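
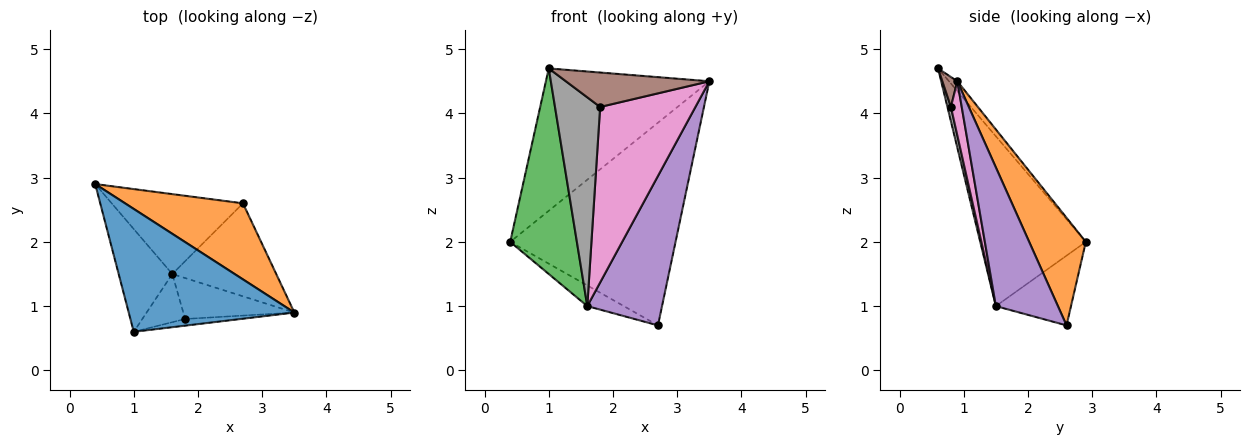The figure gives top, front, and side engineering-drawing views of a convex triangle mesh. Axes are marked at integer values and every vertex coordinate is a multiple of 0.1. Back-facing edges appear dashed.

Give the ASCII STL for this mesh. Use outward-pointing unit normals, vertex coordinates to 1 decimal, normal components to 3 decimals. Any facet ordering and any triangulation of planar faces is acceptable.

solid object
 facet normal -0.039 0.756 0.653
  outer loop
   vertex 1.0 0.6 4.7
   vertex 3.5 0.9 4.5
   vertex 0.4 2.9 2.0
  endloop
 endfacet
 facet normal 0.305 0.892 0.335
  outer loop
   vertex 2.7 2.6 0.7
   vertex 0.4 2.9 2.0
   vertex 3.5 0.9 4.5
  endloop
 endfacet
 facet normal -0.817 -0.516 -0.258
  outer loop
   vertex 1.6 1.5 1.0
   vertex 1.0 0.6 4.7
   vertex 0.4 2.9 2.0
  endloop
 endfacet
 facet normal -0.458 0.223 -0.861
  outer loop
   vertex 1.6 1.5 1.0
   vertex 0.4 2.9 2.0
   vertex 2.7 2.6 0.7
  endloop
 endfacet
 facet normal 0.576 -0.694 -0.432
  outer loop
   vertex 1.6 1.5 1.0
   vertex 2.7 2.6 0.7
   vertex 3.5 0.9 4.5
  endloop
 endfacet
 facet normal 0.102 -0.977 -0.189
  outer loop
   vertex 1.8 0.8 4.1
   vertex 3.5 0.9 4.5
   vertex 1.0 0.6 4.7
  endloop
 endfacet
 facet normal 0.110 -0.968 -0.226
  outer loop
   vertex 1.8 0.8 4.1
   vertex 1.6 1.5 1.0
   vertex 3.5 0.9 4.5
  endloop
 endfacet
 facet normal 0.075 -0.972 -0.224
  outer loop
   vertex 1.8 0.8 4.1
   vertex 1.0 0.6 4.7
   vertex 1.6 1.5 1.0
  endloop
 endfacet
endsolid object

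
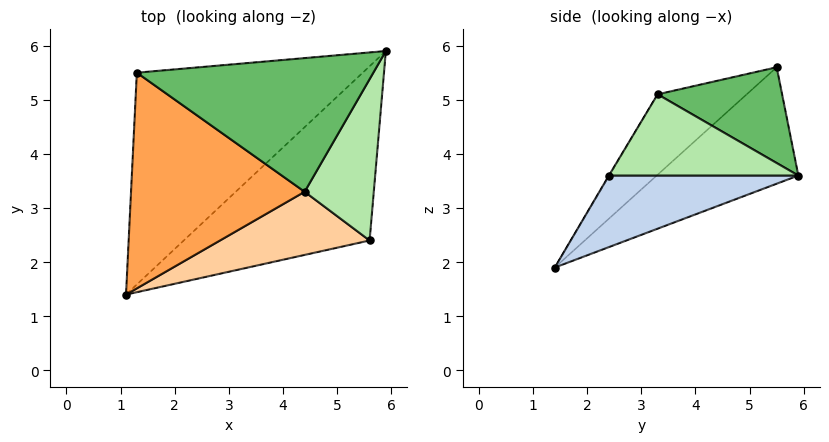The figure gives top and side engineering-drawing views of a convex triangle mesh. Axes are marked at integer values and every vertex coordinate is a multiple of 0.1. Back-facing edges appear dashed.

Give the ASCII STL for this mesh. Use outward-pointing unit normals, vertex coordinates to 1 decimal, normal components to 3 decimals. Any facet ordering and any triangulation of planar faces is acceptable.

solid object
 facet normal -0.353 0.636 -0.686
  outer loop
   vertex 1.3 5.5 5.6
   vertex 5.9 5.9 3.6
   vertex 1.1 1.4 1.9
  endloop
 endfacet
 facet normal 0.359 -0.031 -0.933
  outer loop
   vertex 5.6 2.4 3.6
   vertex 1.1 1.4 1.9
   vertex 5.9 5.9 3.6
  endloop
 endfacet
 facet normal -0.328 -0.624 0.709
  outer loop
   vertex 4.4 3.3 5.1
   vertex 1.3 5.5 5.6
   vertex 1.1 1.4 1.9
  endloop
 endfacet
 facet normal -0.003 -0.859 0.513
  outer loop
   vertex 4.4 3.3 5.1
   vertex 1.1 1.4 1.9
   vertex 5.6 2.4 3.6
  endloop
 endfacet
 facet normal 0.358 0.303 0.883
  outer loop
   vertex 4.4 3.3 5.1
   vertex 5.9 5.9 3.6
   vertex 1.3 5.5 5.6
  endloop
 endfacet
 facet normal 0.760 -0.065 0.647
  outer loop
   vertex 4.4 3.3 5.1
   vertex 5.6 2.4 3.6
   vertex 5.9 5.9 3.6
  endloop
 endfacet
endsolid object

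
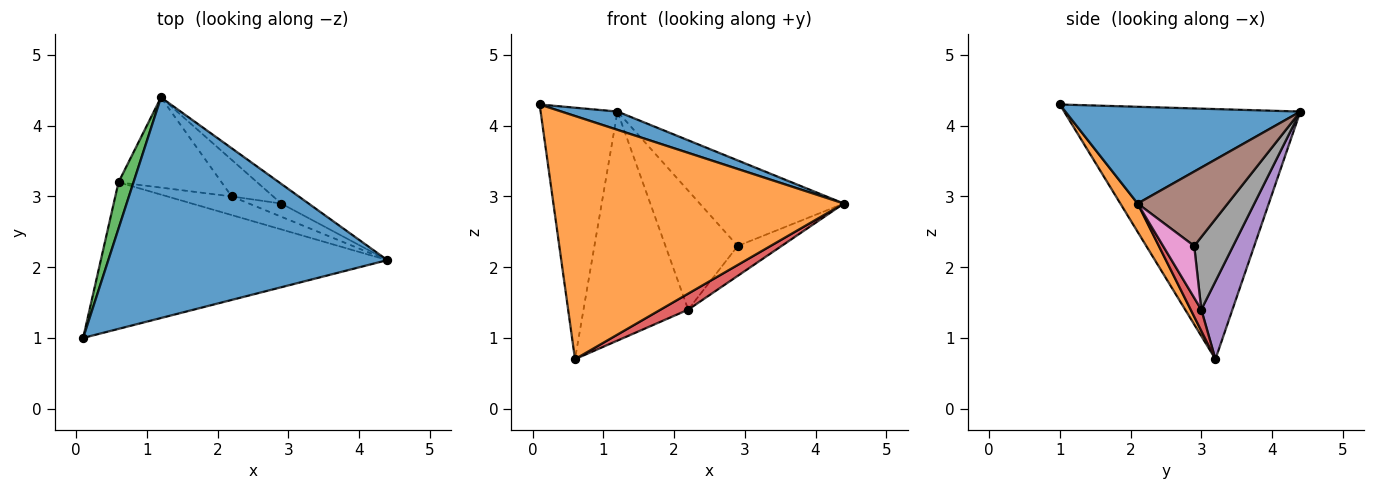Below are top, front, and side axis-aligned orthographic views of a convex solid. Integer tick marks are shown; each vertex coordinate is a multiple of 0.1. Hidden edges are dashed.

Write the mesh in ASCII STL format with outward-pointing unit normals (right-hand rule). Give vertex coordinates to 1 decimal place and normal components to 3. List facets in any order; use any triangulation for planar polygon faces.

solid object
 facet normal 0.327 -0.078 0.942
  outer loop
   vertex 1.2 4.4 4.2
   vertex 0.1 1.0 4.3
   vertex 4.4 2.1 2.9
  endloop
 endfacet
 facet normal 0.051 -0.855 -0.516
  outer loop
   vertex 0.6 3.2 0.7
   vertex 4.4 2.1 2.9
   vertex 0.1 1.0 4.3
  endloop
 endfacet
 facet normal -0.949 0.309 0.057
  outer loop
   vertex 0.6 3.2 0.7
   vertex 0.1 1.0 4.3
   vertex 1.2 4.4 4.2
  endloop
 endfacet
 facet normal 0.243 -0.633 -0.736
  outer loop
   vertex 2.2 3.0 1.4
   vertex 4.4 2.1 2.9
   vertex 0.6 3.2 0.7
  endloop
 endfacet
 facet normal 0.267 0.897 -0.353
  outer loop
   vertex 2.2 3.0 1.4
   vertex 0.6 3.2 0.7
   vertex 1.2 4.4 4.2
  endloop
 endfacet
 facet normal 0.520 0.832 -0.191
  outer loop
   vertex 2.9 2.9 2.3
   vertex 1.2 4.4 4.2
   vertex 4.4 2.1 2.9
  endloop
 endfacet
 facet normal 0.545 0.767 -0.338
  outer loop
   vertex 2.9 2.9 2.3
   vertex 4.4 2.1 2.9
   vertex 2.2 3.0 1.4
  endloop
 endfacet
 facet normal 0.458 0.850 -0.261
  outer loop
   vertex 2.9 2.9 2.3
   vertex 2.2 3.0 1.4
   vertex 1.2 4.4 4.2
  endloop
 endfacet
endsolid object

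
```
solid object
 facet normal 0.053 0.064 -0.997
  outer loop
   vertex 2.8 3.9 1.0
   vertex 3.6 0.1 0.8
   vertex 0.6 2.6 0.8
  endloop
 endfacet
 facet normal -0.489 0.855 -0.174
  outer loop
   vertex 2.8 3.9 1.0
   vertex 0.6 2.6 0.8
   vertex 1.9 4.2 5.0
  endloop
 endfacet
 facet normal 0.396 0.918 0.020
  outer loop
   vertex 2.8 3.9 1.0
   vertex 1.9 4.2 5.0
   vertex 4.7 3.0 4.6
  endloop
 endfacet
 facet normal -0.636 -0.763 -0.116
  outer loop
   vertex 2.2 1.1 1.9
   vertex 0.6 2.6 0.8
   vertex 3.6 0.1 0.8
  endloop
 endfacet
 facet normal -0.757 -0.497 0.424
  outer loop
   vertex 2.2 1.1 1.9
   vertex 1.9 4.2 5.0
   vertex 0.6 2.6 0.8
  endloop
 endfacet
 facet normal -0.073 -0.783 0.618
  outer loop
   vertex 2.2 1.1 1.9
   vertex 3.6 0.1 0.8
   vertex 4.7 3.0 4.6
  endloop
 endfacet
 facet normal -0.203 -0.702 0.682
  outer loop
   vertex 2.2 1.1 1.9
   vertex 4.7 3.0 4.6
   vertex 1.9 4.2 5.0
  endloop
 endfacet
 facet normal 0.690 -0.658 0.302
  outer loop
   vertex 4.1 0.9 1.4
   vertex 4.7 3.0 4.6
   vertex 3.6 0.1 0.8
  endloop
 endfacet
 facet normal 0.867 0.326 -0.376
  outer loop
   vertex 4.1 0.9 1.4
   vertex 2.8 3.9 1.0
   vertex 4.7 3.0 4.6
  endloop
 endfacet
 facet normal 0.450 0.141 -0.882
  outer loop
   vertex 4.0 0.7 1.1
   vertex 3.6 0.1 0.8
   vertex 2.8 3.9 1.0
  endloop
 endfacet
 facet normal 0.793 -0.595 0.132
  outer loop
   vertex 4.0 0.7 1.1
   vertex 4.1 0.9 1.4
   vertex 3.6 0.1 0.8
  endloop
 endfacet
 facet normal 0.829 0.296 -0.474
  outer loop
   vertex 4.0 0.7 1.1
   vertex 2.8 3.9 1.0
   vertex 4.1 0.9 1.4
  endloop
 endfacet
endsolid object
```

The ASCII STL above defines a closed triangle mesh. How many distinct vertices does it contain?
8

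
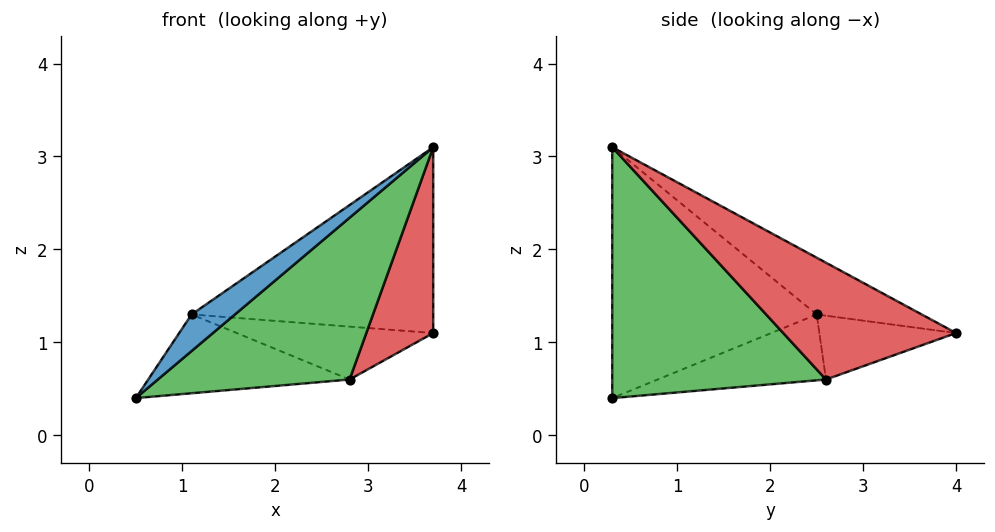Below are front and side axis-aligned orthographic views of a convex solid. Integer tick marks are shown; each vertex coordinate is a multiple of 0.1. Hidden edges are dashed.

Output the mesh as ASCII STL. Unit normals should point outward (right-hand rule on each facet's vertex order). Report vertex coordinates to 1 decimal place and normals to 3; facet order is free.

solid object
 facet normal -0.639 -0.136 0.757
  outer loop
   vertex 1.1 2.5 1.3
   vertex 0.5 0.3 0.4
   vertex 3.7 0.3 3.1
  endloop
 endfacet
 facet normal -0.202 0.466 0.862
  outer loop
   vertex 1.1 2.5 1.3
   vertex 3.7 0.3 3.1
   vertex 3.7 4.0 1.1
  endloop
 endfacet
 facet normal 0.558 -0.501 -0.662
  outer loop
   vertex 2.8 2.6 0.6
   vertex 3.7 0.3 3.1
   vertex 0.5 0.3 0.4
  endloop
 endfacet
 facet normal 0.776 -0.300 -0.555
  outer loop
   vertex 2.8 2.6 0.6
   vertex 3.7 4.0 1.1
   vertex 3.7 0.3 3.1
  endloop
 endfacet
 facet normal -0.364 0.436 -0.823
  outer loop
   vertex 2.8 2.6 0.6
   vertex 0.5 0.3 0.4
   vertex 1.1 2.5 1.3
  endloop
 endfacet
 facet normal -0.353 0.508 -0.786
  outer loop
   vertex 2.8 2.6 0.6
   vertex 1.1 2.5 1.3
   vertex 3.7 4.0 1.1
  endloop
 endfacet
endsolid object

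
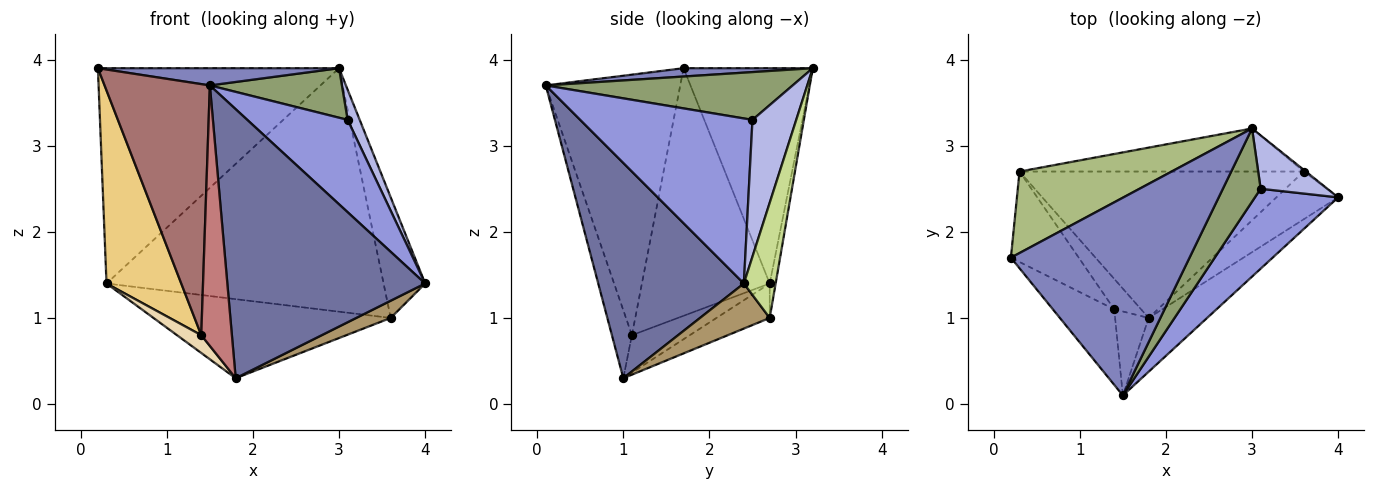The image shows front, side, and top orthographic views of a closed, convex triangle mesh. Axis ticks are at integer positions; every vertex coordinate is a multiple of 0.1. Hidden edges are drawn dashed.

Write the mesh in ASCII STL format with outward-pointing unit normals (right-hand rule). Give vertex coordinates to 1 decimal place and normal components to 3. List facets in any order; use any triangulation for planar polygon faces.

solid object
 facet normal 0.585 -0.795 -0.159
  outer loop
   vertex 1.8 1.0 0.3
   vertex 4.0 2.4 1.4
   vertex 1.5 0.1 3.7
  endloop
 endfacet
 facet normal 0.046 -0.087 0.995
  outer loop
   vertex 3.0 3.2 3.9
   vertex 0.2 1.7 3.9
   vertex 1.5 0.1 3.7
  endloop
 endfacet
 facet normal 0.792 -0.461 0.399
  outer loop
   vertex 3.1 2.5 3.3
   vertex 1.5 0.1 3.7
   vertex 4.0 2.4 1.4
  endloop
 endfacet
 facet normal 0.872 -0.240 0.426
  outer loop
   vertex 3.1 2.5 3.3
   vertex 4.0 2.4 1.4
   vertex 3.0 3.2 3.9
  endloop
 endfacet
 facet normal 0.723 -0.387 0.572
  outer loop
   vertex 3.1 2.5 3.3
   vertex 3.0 3.2 3.9
   vertex 1.5 0.1 3.7
  endloop
 endfacet
 facet normal -0.448 0.836 0.317
  outer loop
   vertex 0.3 2.7 1.4
   vertex 0.2 1.7 3.9
   vertex 3.0 3.2 3.9
  endloop
 endfacet
 facet normal 0.607 0.794 -0.011
  outer loop
   vertex 3.6 2.7 1.0
   vertex 3.0 3.2 3.9
   vertex 4.0 2.4 1.4
  endloop
 endfacet
 facet normal -0.021 0.985 -0.174
  outer loop
   vertex 3.6 2.7 1.0
   vertex 0.3 2.7 1.4
   vertex 3.0 3.2 3.9
  endloop
 endfacet
 facet normal 0.566 -0.280 -0.776
  outer loop
   vertex 3.6 2.7 1.0
   vertex 4.0 2.4 1.4
   vertex 1.8 1.0 0.3
  endloop
 endfacet
 facet normal -0.106 0.473 -0.875
  outer loop
   vertex 3.6 2.7 1.0
   vertex 1.8 1.0 0.3
   vertex 0.3 2.7 1.4
  endloop
 endfacet
 facet normal -0.840 -0.491 -0.230
  outer loop
   vertex 1.4 1.1 0.8
   vertex 0.2 1.7 3.9
   vertex 0.3 2.7 1.4
  endloop
 endfacet
 facet normal -0.770 -0.322 -0.551
  outer loop
   vertex 1.4 1.1 0.8
   vertex 0.3 2.7 1.4
   vertex 1.8 1.0 0.3
  endloop
 endfacet
 facet normal -0.774 -0.606 -0.182
  outer loop
   vertex 1.4 1.1 0.8
   vertex 1.5 0.1 3.7
   vertex 0.2 1.7 3.9
  endloop
 endfacet
 facet normal -0.528 -0.808 -0.261
  outer loop
   vertex 1.4 1.1 0.8
   vertex 1.8 1.0 0.3
   vertex 1.5 0.1 3.7
  endloop
 endfacet
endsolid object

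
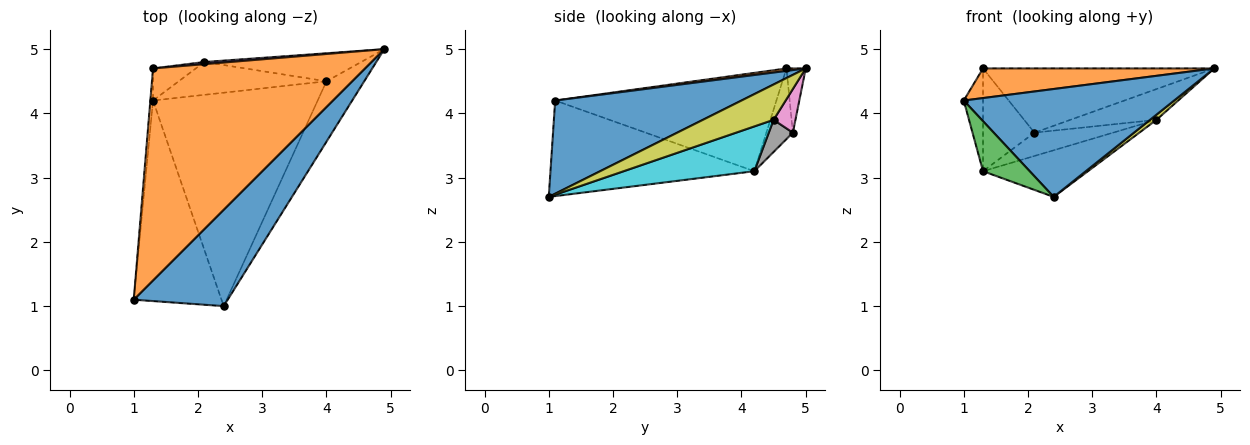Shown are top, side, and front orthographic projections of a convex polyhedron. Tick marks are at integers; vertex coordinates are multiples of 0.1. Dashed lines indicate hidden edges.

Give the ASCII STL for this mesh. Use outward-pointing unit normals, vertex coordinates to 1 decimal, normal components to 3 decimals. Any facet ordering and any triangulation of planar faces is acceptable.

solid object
 facet normal 0.551 -0.622 0.556
  outer loop
   vertex 2.4 1.0 2.7
   vertex 4.9 5.0 4.7
   vertex 1.0 1.1 4.2
  endloop
 endfacet
 facet normal 0.012 -0.139 0.990
  outer loop
   vertex 1.3 4.7 4.7
   vertex 1.0 1.1 4.2
   vertex 4.9 5.0 4.7
  endloop
 endfacet
 facet normal -0.726 -0.166 -0.667
  outer loop
   vertex 1.3 4.2 3.1
   vertex 2.4 1.0 2.7
   vertex 1.0 1.1 4.2
  endloop
 endfacet
 facet normal -0.996 0.087 -0.027
  outer loop
   vertex 1.3 4.2 3.1
   vertex 1.0 1.1 4.2
   vertex 1.3 4.7 4.7
  endloop
 endfacet
 facet normal -0.083 0.996 0.033
  outer loop
   vertex 2.1 4.8 3.7
   vertex 1.3 4.7 4.7
   vertex 4.9 5.0 4.7
  endloop
 endfacet
 facet normal -0.442 0.856 -0.268
  outer loop
   vertex 2.1 4.8 3.7
   vertex 1.3 4.2 3.1
   vertex 1.3 4.7 4.7
  endloop
 endfacet
 facet normal 0.184 0.727 -0.662
  outer loop
   vertex 4.0 4.5 3.9
   vertex 2.1 4.8 3.7
   vertex 4.9 5.0 4.7
  endloop
 endfacet
 facet normal 0.175 0.570 -0.803
  outer loop
   vertex 4.0 4.5 3.9
   vertex 1.3 4.2 3.1
   vertex 2.1 4.8 3.7
  endloop
 endfacet
 facet normal 0.682 -0.062 -0.729
  outer loop
   vertex 4.0 4.5 3.9
   vertex 4.9 5.0 4.7
   vertex 2.4 1.0 2.7
  endloop
 endfacet
 facet normal 0.257 0.206 -0.944
  outer loop
   vertex 4.0 4.5 3.9
   vertex 2.4 1.0 2.7
   vertex 1.3 4.2 3.1
  endloop
 endfacet
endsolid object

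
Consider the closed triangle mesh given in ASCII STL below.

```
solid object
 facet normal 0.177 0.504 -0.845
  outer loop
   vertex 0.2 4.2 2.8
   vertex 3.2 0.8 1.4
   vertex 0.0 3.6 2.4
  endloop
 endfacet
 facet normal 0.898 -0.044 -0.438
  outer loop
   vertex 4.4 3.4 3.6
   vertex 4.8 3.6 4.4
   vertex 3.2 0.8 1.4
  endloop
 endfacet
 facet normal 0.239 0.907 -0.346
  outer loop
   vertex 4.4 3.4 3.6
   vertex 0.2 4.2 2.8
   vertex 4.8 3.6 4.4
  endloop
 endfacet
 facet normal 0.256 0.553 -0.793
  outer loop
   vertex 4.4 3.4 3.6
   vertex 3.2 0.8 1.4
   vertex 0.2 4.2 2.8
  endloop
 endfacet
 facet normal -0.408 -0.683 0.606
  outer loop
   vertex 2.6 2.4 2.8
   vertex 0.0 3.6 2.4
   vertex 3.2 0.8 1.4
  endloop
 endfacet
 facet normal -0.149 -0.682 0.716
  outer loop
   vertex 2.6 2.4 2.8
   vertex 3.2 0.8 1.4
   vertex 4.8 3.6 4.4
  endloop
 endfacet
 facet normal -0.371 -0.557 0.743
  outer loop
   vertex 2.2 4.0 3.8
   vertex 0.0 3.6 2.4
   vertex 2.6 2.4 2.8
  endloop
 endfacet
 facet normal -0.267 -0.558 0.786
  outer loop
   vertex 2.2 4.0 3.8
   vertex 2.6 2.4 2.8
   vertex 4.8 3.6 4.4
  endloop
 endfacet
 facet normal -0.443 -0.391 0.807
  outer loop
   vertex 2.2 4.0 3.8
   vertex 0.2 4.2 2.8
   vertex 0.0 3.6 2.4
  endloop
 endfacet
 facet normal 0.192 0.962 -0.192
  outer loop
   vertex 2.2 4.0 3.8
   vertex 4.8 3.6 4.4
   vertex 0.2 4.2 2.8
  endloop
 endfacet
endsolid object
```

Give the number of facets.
10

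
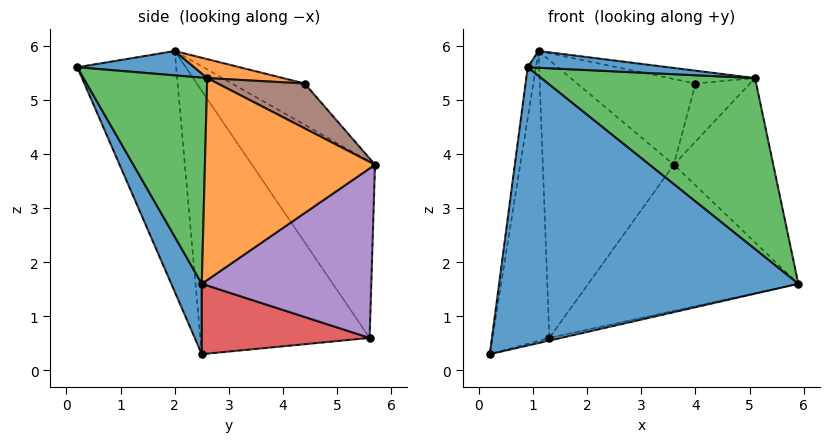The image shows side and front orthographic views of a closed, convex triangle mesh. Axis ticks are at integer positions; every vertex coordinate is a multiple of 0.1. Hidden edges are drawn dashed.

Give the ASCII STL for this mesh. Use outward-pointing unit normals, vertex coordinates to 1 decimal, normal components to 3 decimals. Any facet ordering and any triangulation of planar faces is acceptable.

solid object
 facet normal 0.093 -0.909 -0.407
  outer loop
   vertex 0.9 0.2 5.6
   vertex 0.2 2.5 0.3
   vertex 5.9 2.5 1.6
  endloop
 endfacet
 facet normal 0.851 0.498 0.166
  outer loop
   vertex 5.1 2.6 5.4
   vertex 5.9 2.5 1.6
   vertex 3.6 5.7 3.8
  endloop
 endfacet
 facet normal 0.497 -0.859 0.127
  outer loop
   vertex 5.1 2.6 5.4
   vertex 0.9 0.2 5.6
   vertex 5.9 2.5 1.6
  endloop
 endfacet
 facet normal 0.222 0.015 -0.975
  outer loop
   vertex 1.3 5.6 0.6
   vertex 5.9 2.5 1.6
   vertex 0.2 2.5 0.3
  endloop
 endfacet
 facet normal 0.567 0.703 -0.430
  outer loop
   vertex 1.3 5.6 0.6
   vertex 3.6 5.7 3.8
   vertex 5.9 2.5 1.6
  endloop
 endfacet
 facet normal 0.825 0.517 0.228
  outer loop
   vertex 4.0 4.4 5.3
   vertex 5.1 2.6 5.4
   vertex 3.6 5.7 3.8
  endloop
 endfacet
 facet normal -0.620 0.660 0.425
  outer loop
   vertex 1.1 2.0 5.9
   vertex 3.6 5.7 3.8
   vertex 1.3 5.6 0.6
  endloop
 endfacet
 facet normal -0.393 0.640 0.660
  outer loop
   vertex 1.1 2.0 5.9
   vertex 4.0 4.4 5.3
   vertex 3.6 5.7 3.8
  endloop
 endfacet
 facet normal -0.983 0.082 0.165
  outer loop
   vertex 1.1 2.0 5.9
   vertex 0.2 2.5 0.3
   vertex 0.9 0.2 5.6
  endloop
 endfacet
 facet normal -0.933 0.314 0.178
  outer loop
   vertex 1.1 2.0 5.9
   vertex 1.3 5.6 0.6
   vertex 0.2 2.5 0.3
  endloop
 endfacet
 facet normal 0.148 -0.179 0.973
  outer loop
   vertex 1.1 2.0 5.9
   vertex 0.9 0.2 5.6
   vertex 5.1 2.6 5.4
  endloop
 endfacet
 facet normal 0.106 0.119 0.987
  outer loop
   vertex 1.1 2.0 5.9
   vertex 5.1 2.6 5.4
   vertex 4.0 4.4 5.3
  endloop
 endfacet
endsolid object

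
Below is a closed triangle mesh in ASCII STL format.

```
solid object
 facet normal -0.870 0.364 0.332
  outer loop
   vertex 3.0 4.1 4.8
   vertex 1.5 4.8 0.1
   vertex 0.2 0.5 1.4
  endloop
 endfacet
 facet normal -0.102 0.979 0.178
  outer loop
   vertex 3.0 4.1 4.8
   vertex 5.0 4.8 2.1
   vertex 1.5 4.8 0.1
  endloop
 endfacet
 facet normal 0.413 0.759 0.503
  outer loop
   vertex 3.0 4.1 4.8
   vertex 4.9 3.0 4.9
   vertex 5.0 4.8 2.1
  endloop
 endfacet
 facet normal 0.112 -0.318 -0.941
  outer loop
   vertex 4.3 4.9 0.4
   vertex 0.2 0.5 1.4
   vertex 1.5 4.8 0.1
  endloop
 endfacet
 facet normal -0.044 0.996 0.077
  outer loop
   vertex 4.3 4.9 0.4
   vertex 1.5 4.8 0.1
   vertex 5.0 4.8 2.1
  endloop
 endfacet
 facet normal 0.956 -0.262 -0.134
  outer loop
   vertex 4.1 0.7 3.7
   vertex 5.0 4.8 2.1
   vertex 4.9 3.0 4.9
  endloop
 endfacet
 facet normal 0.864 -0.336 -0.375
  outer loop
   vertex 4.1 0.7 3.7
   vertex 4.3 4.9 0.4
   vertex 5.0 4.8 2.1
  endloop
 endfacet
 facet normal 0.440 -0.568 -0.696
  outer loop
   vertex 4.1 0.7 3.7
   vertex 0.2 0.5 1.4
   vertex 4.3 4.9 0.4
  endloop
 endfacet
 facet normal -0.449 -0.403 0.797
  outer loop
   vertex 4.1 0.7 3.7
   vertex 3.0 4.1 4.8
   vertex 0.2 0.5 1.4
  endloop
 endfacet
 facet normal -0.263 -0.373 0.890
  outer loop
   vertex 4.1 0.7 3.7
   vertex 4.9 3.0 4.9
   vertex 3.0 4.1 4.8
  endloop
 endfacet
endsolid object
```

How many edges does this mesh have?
15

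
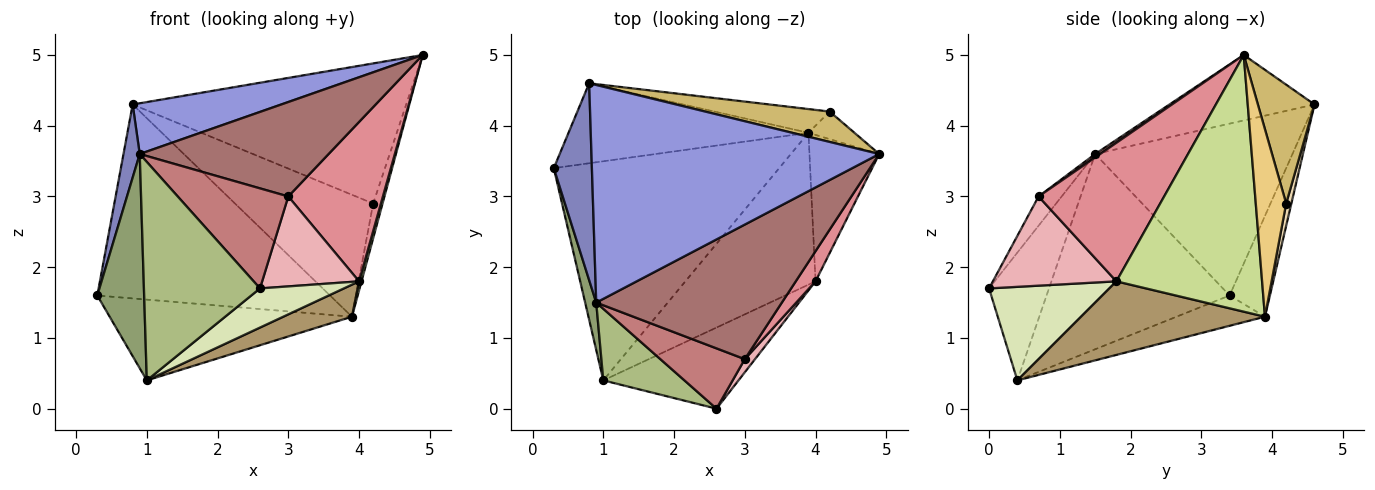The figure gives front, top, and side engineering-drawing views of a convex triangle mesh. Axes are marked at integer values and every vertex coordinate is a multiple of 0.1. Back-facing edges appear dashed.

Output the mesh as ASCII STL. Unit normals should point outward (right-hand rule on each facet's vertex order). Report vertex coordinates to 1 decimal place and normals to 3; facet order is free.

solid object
 facet normal -0.158 0.913 -0.376
  outer loop
   vertex 3.9 3.9 1.3
   vertex 0.3 3.4 1.6
   vertex 0.8 4.6 4.3
  endloop
 endfacet
 facet normal -0.973 -0.080 0.216
  outer loop
   vertex 0.9 1.5 3.6
   vertex 0.8 4.6 4.3
   vertex 0.3 3.4 1.6
  endloop
 endfacet
 facet normal -0.216 -0.222 0.951
  outer loop
   vertex 0.9 1.5 3.6
   vertex 4.9 3.6 5.0
   vertex 0.8 4.6 4.3
  endloop
 endfacet
 facet normal -0.125 0.343 -0.931
  outer loop
   vertex 1.0 0.4 0.4
   vertex 0.3 3.4 1.6
   vertex 3.9 3.9 1.3
  endloop
 endfacet
 facet normal -0.967 -0.248 0.055
  outer loop
   vertex 1.0 0.4 0.4
   vertex 0.9 1.5 3.6
   vertex 0.3 3.4 1.6
  endloop
 endfacet
 facet normal -0.440 -0.853 0.280
  outer loop
   vertex 1.0 0.4 0.4
   vertex 2.6 0.0 1.7
   vertex 0.9 1.5 3.6
  endloop
 endfacet
 facet normal 0.965 -0.016 -0.262
  outer loop
   vertex 4.0 1.8 1.8
   vertex 3.9 3.9 1.3
   vertex 4.9 3.6 5.0
  endloop
 endfacet
 facet normal 0.529 -0.369 -0.764
  outer loop
   vertex 4.0 1.8 1.8
   vertex 2.6 0.0 1.7
   vertex 1.0 0.4 0.4
  endloop
 endfacet
 facet normal 0.484 -0.181 -0.856
  outer loop
   vertex 4.0 1.8 1.8
   vertex 1.0 0.4 0.4
   vertex 3.9 3.9 1.3
  endloop
 endfacet
 facet normal 0.198 0.958 0.208
  outer loop
   vertex 4.2 4.2 2.9
   vertex 0.8 4.6 4.3
   vertex 4.9 3.6 5.0
  endloop
 endfacet
 facet normal 0.930 0.287 -0.228
  outer loop
   vertex 4.2 4.2 2.9
   vertex 4.9 3.6 5.0
   vertex 3.9 3.9 1.3
  endloop
 endfacet
 facet normal 0.037 0.981 -0.191
  outer loop
   vertex 4.2 4.2 2.9
   vertex 3.9 3.9 1.3
   vertex 0.8 4.6 4.3
  endloop
 endfacet
 facet normal 0.015 -0.574 0.818
  outer loop
   vertex 3.0 0.7 3.0
   vertex 4.9 3.6 5.0
   vertex 0.9 1.5 3.6
  endloop
 endfacet
 facet normal -0.176 -0.843 0.508
  outer loop
   vertex 3.0 0.7 3.0
   vertex 0.9 1.5 3.6
   vertex 2.6 0.0 1.7
  endloop
 endfacet
 facet normal 0.794 -0.598 0.113
  outer loop
   vertex 3.0 0.7 3.0
   vertex 4.0 1.8 1.8
   vertex 4.9 3.6 5.0
  endloop
 endfacet
 facet normal 0.784 -0.615 0.090
  outer loop
   vertex 3.0 0.7 3.0
   vertex 2.6 0.0 1.7
   vertex 4.0 1.8 1.8
  endloop
 endfacet
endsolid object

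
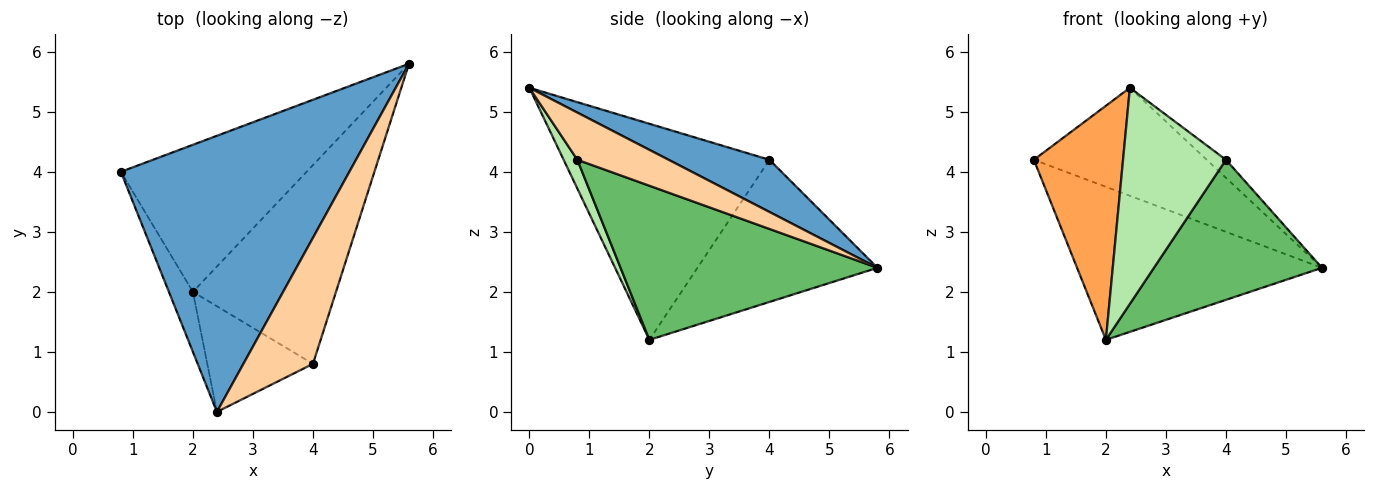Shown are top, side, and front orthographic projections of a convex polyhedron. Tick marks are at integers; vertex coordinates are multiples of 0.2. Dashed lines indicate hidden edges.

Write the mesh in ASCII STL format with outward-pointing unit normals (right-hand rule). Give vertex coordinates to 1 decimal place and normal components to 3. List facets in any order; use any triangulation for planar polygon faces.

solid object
 facet normal 0.208 0.356 0.911
  outer loop
   vertex 2.4 0.0 5.4
   vertex 5.6 5.8 2.4
   vertex 0.8 4.0 4.2
  endloop
 endfacet
 facet normal -0.468 0.637 -0.612
  outer loop
   vertex 2.0 2.0 1.2
   vertex 0.8 4.0 4.2
   vertex 5.6 5.8 2.4
  endloop
 endfacet
 facet normal -0.913 -0.396 -0.101
  outer loop
   vertex 2.0 2.0 1.2
   vertex 2.4 0.0 5.4
   vertex 0.8 4.0 4.2
  endloop
 endfacet
 facet normal 0.558 0.117 0.822
  outer loop
   vertex 4.0 0.8 4.2
   vertex 5.6 5.8 2.4
   vertex 2.4 0.0 5.4
  endloop
 endfacet
 facet normal 0.661 -0.432 -0.613
  outer loop
   vertex 4.0 0.8 4.2
   vertex 2.0 2.0 1.2
   vertex 5.6 5.8 2.4
  endloop
 endfacet
 facet normal 0.119 -0.892 -0.436
  outer loop
   vertex 4.0 0.8 4.2
   vertex 2.4 0.0 5.4
   vertex 2.0 2.0 1.2
  endloop
 endfacet
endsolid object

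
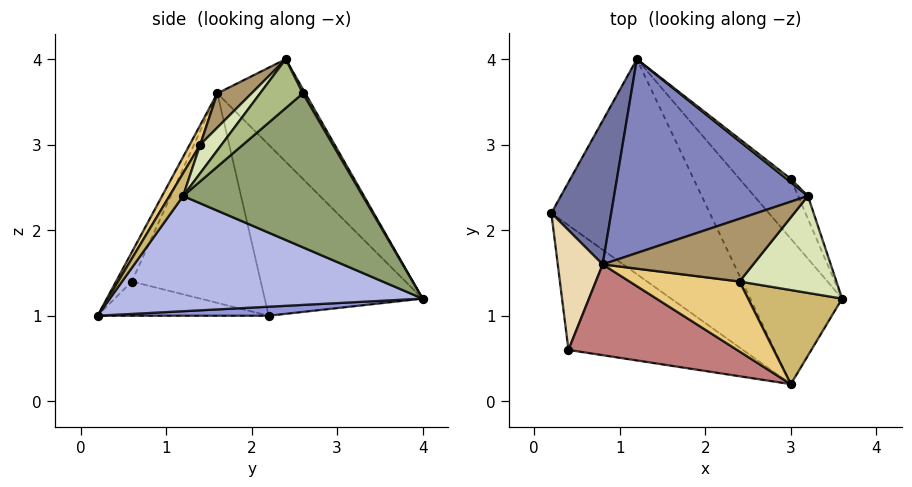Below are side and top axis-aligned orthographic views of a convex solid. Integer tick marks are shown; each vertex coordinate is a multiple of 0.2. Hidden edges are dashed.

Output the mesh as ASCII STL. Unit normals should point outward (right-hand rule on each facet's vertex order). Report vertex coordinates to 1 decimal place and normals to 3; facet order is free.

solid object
 facet normal -0.848 0.438 0.297
  outer loop
   vertex 0.8 1.6 3.6
   vertex 1.2 4.0 1.2
   vertex 0.2 2.2 1.0
  endloop
 endfacet
 facet normal -0.337 0.693 0.637
  outer loop
   vertex 0.8 1.6 3.6
   vertex 3.2 2.4 4.0
   vertex 1.2 4.0 1.2
  endloop
 endfacet
 facet normal 0.057 0.079 -0.995
  outer loop
   vertex 3.0 0.2 1.0
   vertex 0.2 2.2 1.0
   vertex 1.2 4.0 1.2
  endloop
 endfacet
 facet normal 0.725 0.374 -0.578
  outer loop
   vertex 3.0 0.2 1.0
   vertex 1.2 4.0 1.2
   vertex 3.6 1.2 2.4
  endloop
 endfacet
 facet normal 0.785 0.561 -0.262
  outer loop
   vertex 3.0 2.6 3.6
   vertex 3.6 1.2 2.4
   vertex 1.2 4.0 1.2
  endloop
 endfacet
 facet normal 0.845 0.507 -0.169
  outer loop
   vertex 3.0 2.6 3.6
   vertex 3.2 2.4 4.0
   vertex 3.6 1.2 2.4
  endloop
 endfacet
 facet normal 0.302 0.905 0.302
  outer loop
   vertex 3.0 2.6 3.6
   vertex 1.2 4.0 1.2
   vertex 3.2 2.4 4.0
  endloop
 endfacet
 facet normal 0.182 -0.764 0.619
  outer loop
   vertex 2.4 1.4 3.0
   vertex 3.6 1.2 2.4
   vertex 3.2 2.4 4.0
  endloop
 endfacet
 facet normal 0.145 -0.755 0.639
  outer loop
   vertex 2.4 1.4 3.0
   vertex 3.2 2.4 4.0
   vertex 0.8 1.6 3.6
  endloop
 endfacet
 facet normal 0.131 -0.832 0.539
  outer loop
   vertex 2.4 1.4 3.0
   vertex 3.0 0.2 1.0
   vertex 3.6 1.2 2.4
  endloop
 endfacet
 facet normal 0.095 -0.841 0.533
  outer loop
   vertex 2.4 1.4 3.0
   vertex 0.8 1.6 3.6
   vertex 3.0 0.2 1.0
  endloop
 endfacet
 facet normal -0.975 -0.070 0.209
  outer loop
   vertex 0.4 0.6 1.4
   vertex 0.8 1.6 3.6
   vertex 0.2 2.2 1.0
  endloop
 endfacet
 facet normal -0.186 -0.260 -0.948
  outer loop
   vertex 0.4 0.6 1.4
   vertex 0.2 2.2 1.0
   vertex 3.0 0.2 1.0
  endloop
 endfacet
 facet normal -0.074 -0.903 0.424
  outer loop
   vertex 0.4 0.6 1.4
   vertex 3.0 0.2 1.0
   vertex 0.8 1.6 3.6
  endloop
 endfacet
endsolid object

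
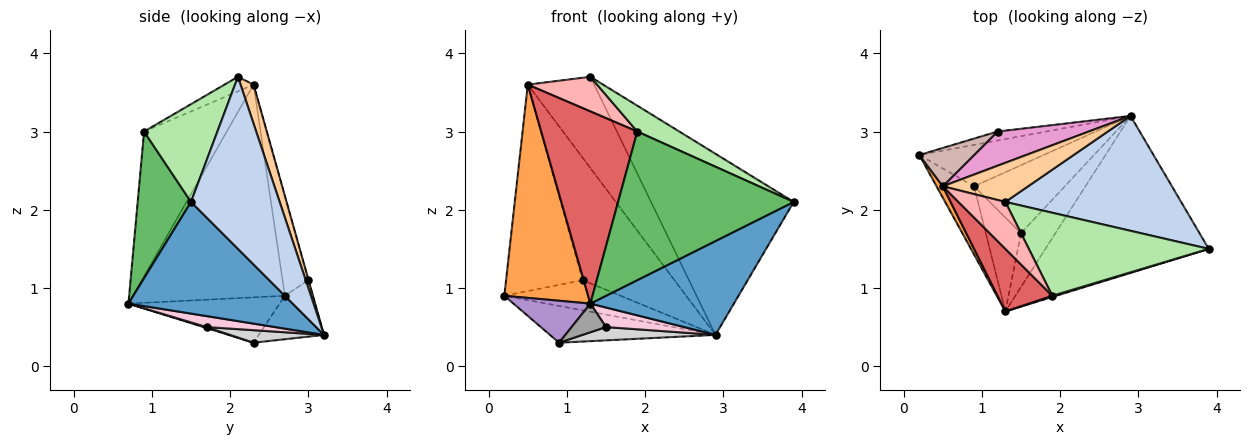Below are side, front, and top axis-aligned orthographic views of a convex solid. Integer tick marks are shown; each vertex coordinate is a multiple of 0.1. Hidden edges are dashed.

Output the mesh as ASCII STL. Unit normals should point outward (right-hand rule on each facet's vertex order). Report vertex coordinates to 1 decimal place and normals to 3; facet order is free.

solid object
 facet normal 0.506 -0.442 -0.740
  outer loop
   vertex 2.9 3.2 0.4
   vertex 3.9 1.5 2.1
   vertex 1.3 0.7 0.8
  endloop
 endfacet
 facet normal 0.465 0.748 0.474
  outer loop
   vertex 2.9 3.2 0.4
   vertex 1.3 2.1 3.7
   vertex 3.9 1.5 2.1
  endloop
 endfacet
 facet normal -0.875 -0.483 0.026
  outer loop
   vertex 0.5 2.3 3.6
   vertex 0.2 2.7 0.9
   vertex 1.3 0.7 0.8
  endloop
 endfacet
 facet normal 0.178 0.905 0.388
  outer loop
   vertex 0.5 2.3 3.6
   vertex 1.3 2.1 3.7
   vertex 2.9 3.2 0.4
  endloop
 endfacet
 facet normal 0.291 -0.957 0.008
  outer loop
   vertex 1.9 0.9 3.0
   vertex 1.3 0.7 0.8
   vertex 3.9 1.5 2.1
  endloop
 endfacet
 facet normal 0.461 -0.264 0.847
  outer loop
   vertex 1.9 0.9 3.0
   vertex 3.9 1.5 2.1
   vertex 1.3 2.1 3.7
  endloop
 endfacet
 facet normal -0.633 -0.736 0.240
  outer loop
   vertex 1.9 0.9 3.0
   vertex 0.5 2.3 3.6
   vertex 1.3 0.7 0.8
  endloop
 endfacet
 facet normal -0.242 -0.576 0.781
  outer loop
   vertex 1.9 0.9 3.0
   vertex 1.3 2.1 3.7
   vertex 0.5 2.3 3.6
  endloop
 endfacet
 facet normal -0.717 -0.365 -0.594
  outer loop
   vertex 0.9 2.3 0.3
   vertex 1.3 0.7 0.8
   vertex 0.2 2.7 0.9
  endloop
 endfacet
 facet normal -0.253 0.642 -0.723
  outer loop
   vertex 0.9 2.3 0.3
   vertex 0.2 2.7 0.9
   vertex 2.9 3.2 0.4
  endloop
 endfacet
 facet normal -0.224 0.934 -0.278
  outer loop
   vertex 1.2 3.0 1.1
   vertex 2.9 3.2 0.4
   vertex 0.2 2.7 0.9
  endloop
 endfacet
 facet normal -0.315 0.933 0.173
  outer loop
   vertex 1.2 3.0 1.1
   vertex 0.2 2.7 0.9
   vertex 0.5 2.3 3.6
  endloop
 endfacet
 facet normal -0.003 0.963 0.269
  outer loop
   vertex 1.2 3.0 1.1
   vertex 0.5 2.3 3.6
   vertex 2.9 3.2 0.4
  endloop
 endfacet
 facet normal 0.286 -0.327 -0.900
  outer loop
   vertex 1.5 1.7 0.5
   vertex 2.9 3.2 0.4
   vertex 1.3 0.7 0.8
  endloop
 endfacet
 facet normal 0.027 -0.292 -0.956
  outer loop
   vertex 1.5 1.7 0.5
   vertex 1.3 0.7 0.8
   vertex 0.9 2.3 0.3
  endloop
 endfacet
 facet normal 0.134 -0.190 -0.973
  outer loop
   vertex 1.5 1.7 0.5
   vertex 0.9 2.3 0.3
   vertex 2.9 3.2 0.4
  endloop
 endfacet
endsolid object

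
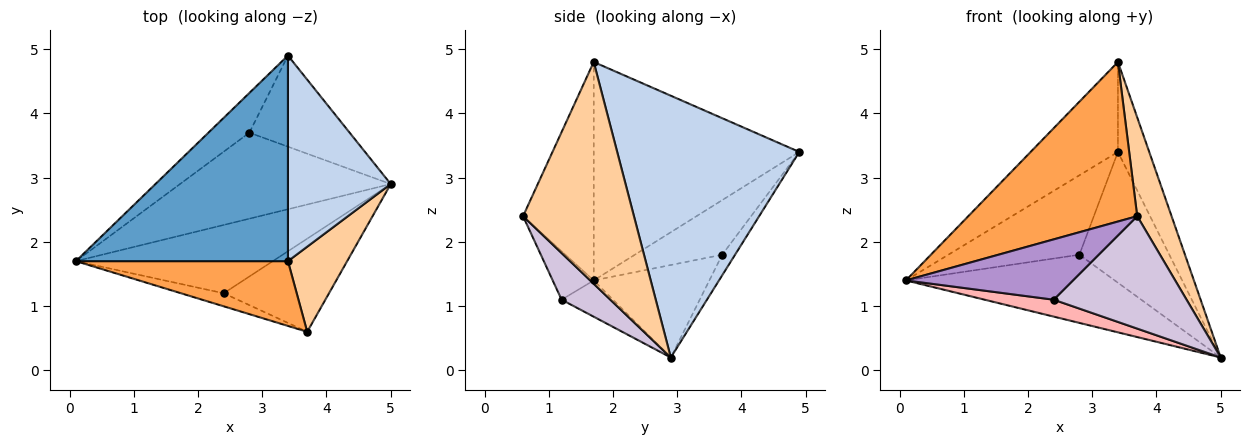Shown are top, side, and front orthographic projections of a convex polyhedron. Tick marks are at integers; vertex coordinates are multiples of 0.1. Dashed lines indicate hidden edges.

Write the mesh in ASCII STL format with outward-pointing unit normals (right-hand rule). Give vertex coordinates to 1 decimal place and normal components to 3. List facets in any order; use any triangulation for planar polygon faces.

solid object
 facet normal -0.686 0.291 0.666
  outer loop
   vertex 3.4 1.7 4.8
   vertex 3.4 4.9 3.4
   vertex 0.1 1.7 1.4
  endloop
 endfacet
 facet normal 0.919 0.158 0.361
  outer loop
   vertex 3.4 1.7 4.8
   vertex 5.0 2.9 0.2
   vertex 3.4 4.9 3.4
  endloop
 endfacet
 facet normal -0.361 -0.864 0.351
  outer loop
   vertex 3.7 0.6 2.4
   vertex 3.4 1.7 4.8
   vertex 0.1 1.7 1.4
  endloop
 endfacet
 facet normal 0.926 -0.287 0.247
  outer loop
   vertex 3.7 0.6 2.4
   vertex 5.0 2.9 0.2
   vertex 3.4 1.7 4.8
  endloop
 endfacet
 facet normal -0.325 0.587 -0.741
  outer loop
   vertex 2.8 3.7 1.8
   vertex 5.0 2.9 0.2
   vertex 0.1 1.7 1.4
  endloop
 endfacet
 facet normal -0.512 0.768 -0.384
  outer loop
   vertex 2.8 3.7 1.8
   vertex 0.1 1.7 1.4
   vertex 3.4 4.9 3.4
  endloop
 endfacet
 facet normal -0.116 0.815 -0.568
  outer loop
   vertex 2.8 3.7 1.8
   vertex 3.4 4.9 3.4
   vertex 5.0 2.9 0.2
  endloop
 endfacet
 facet normal -0.176 -0.237 -0.956
  outer loop
   vertex 2.4 1.2 1.1
   vertex 0.1 1.7 1.4
   vertex 5.0 2.9 0.2
  endloop
 endfacet
 facet normal -0.233 -0.950 -0.205
  outer loop
   vertex 2.4 1.2 1.1
   vertex 3.7 0.6 2.4
   vertex 0.1 1.7 1.4
  endloop
 endfacet
 facet normal 0.272 -0.741 -0.614
  outer loop
   vertex 2.4 1.2 1.1
   vertex 5.0 2.9 0.2
   vertex 3.7 0.6 2.4
  endloop
 endfacet
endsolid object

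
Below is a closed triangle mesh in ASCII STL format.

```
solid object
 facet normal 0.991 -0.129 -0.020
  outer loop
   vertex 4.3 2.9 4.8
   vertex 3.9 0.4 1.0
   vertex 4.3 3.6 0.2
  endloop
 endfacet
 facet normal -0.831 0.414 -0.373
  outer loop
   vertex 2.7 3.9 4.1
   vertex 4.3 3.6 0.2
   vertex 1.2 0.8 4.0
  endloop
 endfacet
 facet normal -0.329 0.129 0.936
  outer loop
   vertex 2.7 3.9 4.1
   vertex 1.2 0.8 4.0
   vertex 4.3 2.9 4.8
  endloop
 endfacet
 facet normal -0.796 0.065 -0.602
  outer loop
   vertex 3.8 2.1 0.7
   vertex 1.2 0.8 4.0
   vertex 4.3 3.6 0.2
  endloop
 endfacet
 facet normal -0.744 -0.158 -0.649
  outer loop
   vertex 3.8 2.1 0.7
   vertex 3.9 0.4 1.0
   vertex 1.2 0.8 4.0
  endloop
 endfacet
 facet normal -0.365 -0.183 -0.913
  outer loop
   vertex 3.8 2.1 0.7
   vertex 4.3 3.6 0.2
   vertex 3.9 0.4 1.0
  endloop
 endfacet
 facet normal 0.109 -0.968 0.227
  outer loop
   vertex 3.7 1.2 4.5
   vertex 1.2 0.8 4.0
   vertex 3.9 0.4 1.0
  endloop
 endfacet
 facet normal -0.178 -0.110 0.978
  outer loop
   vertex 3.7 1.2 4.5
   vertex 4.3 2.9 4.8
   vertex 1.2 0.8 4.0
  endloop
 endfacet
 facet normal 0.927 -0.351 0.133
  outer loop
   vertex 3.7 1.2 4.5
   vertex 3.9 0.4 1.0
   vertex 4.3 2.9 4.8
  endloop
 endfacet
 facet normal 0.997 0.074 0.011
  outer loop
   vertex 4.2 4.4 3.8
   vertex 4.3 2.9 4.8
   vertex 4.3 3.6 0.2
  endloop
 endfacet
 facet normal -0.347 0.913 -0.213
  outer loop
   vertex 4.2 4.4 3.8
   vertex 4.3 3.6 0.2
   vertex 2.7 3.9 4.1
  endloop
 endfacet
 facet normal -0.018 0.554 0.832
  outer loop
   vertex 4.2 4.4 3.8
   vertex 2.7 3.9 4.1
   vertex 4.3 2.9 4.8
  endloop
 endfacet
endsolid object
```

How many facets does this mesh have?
12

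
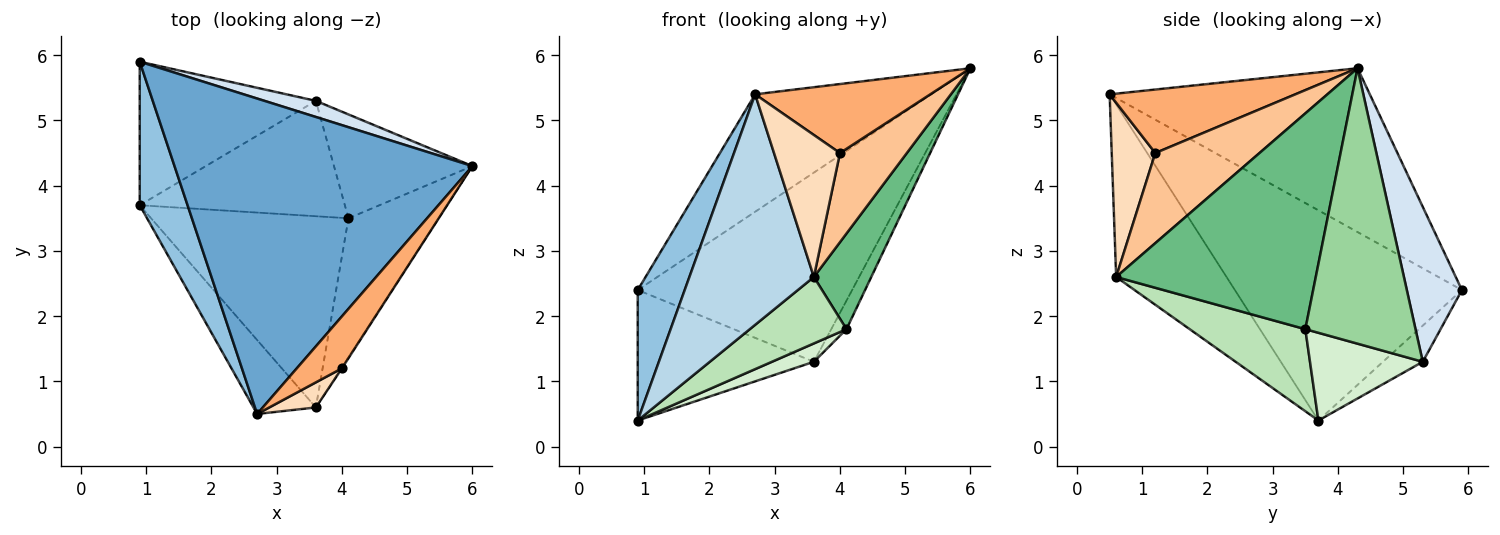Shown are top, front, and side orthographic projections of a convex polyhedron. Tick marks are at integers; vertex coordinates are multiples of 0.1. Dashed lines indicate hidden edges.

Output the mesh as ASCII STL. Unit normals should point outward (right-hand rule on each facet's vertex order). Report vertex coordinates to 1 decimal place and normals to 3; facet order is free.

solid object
 facet normal -0.458 0.310 0.833
  outer loop
   vertex 2.7 0.5 5.4
   vertex 6.0 4.3 5.8
   vertex 0.9 5.9 2.4
  endloop
 endfacet
 facet normal -0.956 -0.198 0.218
  outer loop
   vertex 0.9 3.7 0.4
   vertex 2.7 0.5 5.4
   vertex 0.9 5.9 2.4
  endloop
 endfacet
 facet normal -0.645 -0.728 -0.233
  outer loop
   vertex 3.6 0.6 2.6
   vertex 2.7 0.5 5.4
   vertex 0.9 3.7 0.4
  endloop
 endfacet
 facet normal 0.248 0.965 0.082
  outer loop
   vertex 3.6 5.3 1.3
   vertex 0.9 5.9 2.4
   vertex 6.0 4.3 5.8
  endloop
 endfacet
 facet normal -0.150 0.665 -0.732
  outer loop
   vertex 3.6 5.3 1.3
   vertex 0.9 3.7 0.4
   vertex 0.9 5.9 2.4
  endloop
 endfacet
 facet normal 0.646 -0.610 0.459
  outer loop
   vertex 4.0 1.2 4.5
   vertex 6.0 4.3 5.8
   vertex 2.7 0.5 5.4
  endloop
 endfacet
 facet normal 0.842 -0.540 -0.007
  outer loop
   vertex 4.0 1.2 4.5
   vertex 3.6 0.6 2.6
   vertex 6.0 4.3 5.8
  endloop
 endfacet
 facet normal 0.545 -0.825 0.146
  outer loop
   vertex 4.0 1.2 4.5
   vertex 2.7 0.5 5.4
   vertex 3.6 0.6 2.6
  endloop
 endfacet
 facet normal 0.892 -0.257 -0.372
  outer loop
   vertex 4.1 3.5 1.8
   vertex 6.0 4.3 5.8
   vertex 3.6 0.6 2.6
  endloop
 endfacet
 facet normal 0.887 0.123 -0.446
  outer loop
   vertex 4.1 3.5 1.8
   vertex 3.6 5.3 1.3
   vertex 6.0 4.3 5.8
  endloop
 endfacet
 facet normal 0.366 -0.306 -0.879
  outer loop
   vertex 4.1 3.5 1.8
   vertex 3.6 0.6 2.6
   vertex 0.9 3.7 0.4
  endloop
 endfacet
 facet normal 0.389 -0.145 -0.910
  outer loop
   vertex 4.1 3.5 1.8
   vertex 0.9 3.7 0.4
   vertex 3.6 5.3 1.3
  endloop
 endfacet
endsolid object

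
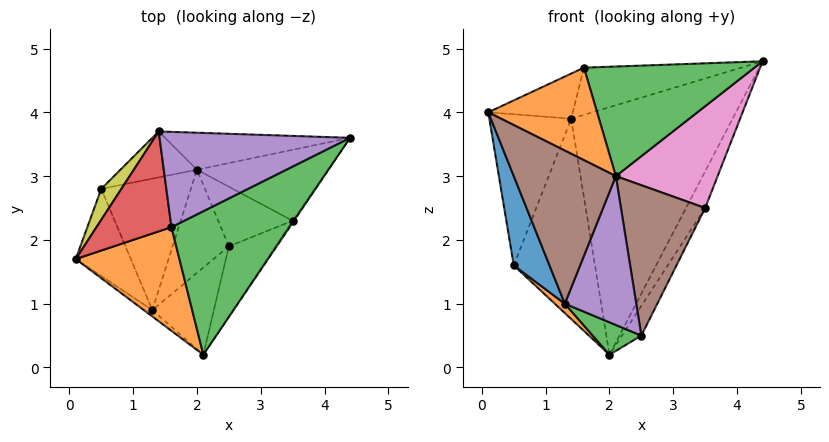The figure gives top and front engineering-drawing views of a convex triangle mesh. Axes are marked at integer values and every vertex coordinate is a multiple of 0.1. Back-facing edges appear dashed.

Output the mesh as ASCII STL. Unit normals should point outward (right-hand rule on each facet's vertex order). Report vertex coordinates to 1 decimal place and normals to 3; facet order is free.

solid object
 facet normal 0.077 0.986 -0.147
  outer loop
   vertex 1.4 3.7 3.9
   vertex 4.4 3.6 4.8
   vertex 2.0 3.1 0.2
  endloop
 endfacet
 facet normal -0.125 -0.661 0.740
  outer loop
   vertex 1.6 2.2 4.7
   vertex 0.1 1.7 4.0
   vertex 2.1 0.2 3.0
  endloop
 endfacet
 facet normal 0.265 -0.585 0.766
  outer loop
   vertex 1.6 2.2 4.7
   vertex 2.1 0.2 3.0
   vertex 4.4 3.6 4.8
  endloop
 endfacet
 facet normal -0.490 0.358 0.795
  outer loop
   vertex 1.6 2.2 4.7
   vertex 1.4 3.7 3.9
   vertex 0.1 1.7 4.0
  endloop
 endfacet
 facet normal -0.246 0.430 0.868
  outer loop
   vertex 1.6 2.2 4.7
   vertex 4.4 3.6 4.8
   vertex 1.4 3.7 3.9
  endloop
 endfacet
 facet normal -0.610 -0.792 -0.033
  outer loop
   vertex 1.3 0.9 1.0
   vertex 2.1 0.2 3.0
   vertex 0.1 1.7 4.0
  endloop
 endfacet
 facet normal 0.831 -0.556 -0.011
  outer loop
   vertex 3.5 2.3 2.5
   vertex 4.4 3.6 4.8
   vertex 2.1 0.2 3.0
  endloop
 endfacet
 facet normal 0.849 0.243 -0.469
  outer loop
   vertex 3.5 2.3 2.5
   vertex 2.0 3.1 0.2
   vertex 4.4 3.6 4.8
  endloop
 endfacet
 facet normal -0.831 0.546 0.112
  outer loop
   vertex 0.5 2.8 1.6
   vertex 0.1 1.7 4.0
   vertex 1.4 3.7 3.9
  endloop
 endfacet
 facet normal -0.374 0.904 -0.207
  outer loop
   vertex 0.5 2.8 1.6
   vertex 1.4 3.7 3.9
   vertex 2.0 3.1 0.2
  endloop
 endfacet
 facet normal -0.912 -0.294 -0.287
  outer loop
   vertex 0.5 2.8 1.6
   vertex 1.3 0.9 1.0
   vertex 0.1 1.7 4.0
  endloop
 endfacet
 facet normal -0.676 -0.052 -0.735
  outer loop
   vertex 0.5 2.8 1.6
   vertex 2.0 3.1 0.2
   vertex 1.3 0.9 1.0
  endloop
 endfacet
 facet normal -0.146 -0.297 -0.944
  outer loop
   vertex 2.5 1.9 0.5
   vertex 1.3 0.9 1.0
   vertex 2.0 3.1 0.2
  endloop
 endfacet
 facet normal 0.849 0.236 -0.472
  outer loop
   vertex 2.5 1.9 0.5
   vertex 2.0 3.1 0.2
   vertex 3.5 2.3 2.5
  endloop
 endfacet
 facet normal 0.453 -0.769 -0.451
  outer loop
   vertex 2.5 1.9 0.5
   vertex 2.1 0.2 3.0
   vertex 1.3 0.9 1.0
  endloop
 endfacet
 facet normal 0.770 -0.578 -0.270
  outer loop
   vertex 2.5 1.9 0.5
   vertex 3.5 2.3 2.5
   vertex 2.1 0.2 3.0
  endloop
 endfacet
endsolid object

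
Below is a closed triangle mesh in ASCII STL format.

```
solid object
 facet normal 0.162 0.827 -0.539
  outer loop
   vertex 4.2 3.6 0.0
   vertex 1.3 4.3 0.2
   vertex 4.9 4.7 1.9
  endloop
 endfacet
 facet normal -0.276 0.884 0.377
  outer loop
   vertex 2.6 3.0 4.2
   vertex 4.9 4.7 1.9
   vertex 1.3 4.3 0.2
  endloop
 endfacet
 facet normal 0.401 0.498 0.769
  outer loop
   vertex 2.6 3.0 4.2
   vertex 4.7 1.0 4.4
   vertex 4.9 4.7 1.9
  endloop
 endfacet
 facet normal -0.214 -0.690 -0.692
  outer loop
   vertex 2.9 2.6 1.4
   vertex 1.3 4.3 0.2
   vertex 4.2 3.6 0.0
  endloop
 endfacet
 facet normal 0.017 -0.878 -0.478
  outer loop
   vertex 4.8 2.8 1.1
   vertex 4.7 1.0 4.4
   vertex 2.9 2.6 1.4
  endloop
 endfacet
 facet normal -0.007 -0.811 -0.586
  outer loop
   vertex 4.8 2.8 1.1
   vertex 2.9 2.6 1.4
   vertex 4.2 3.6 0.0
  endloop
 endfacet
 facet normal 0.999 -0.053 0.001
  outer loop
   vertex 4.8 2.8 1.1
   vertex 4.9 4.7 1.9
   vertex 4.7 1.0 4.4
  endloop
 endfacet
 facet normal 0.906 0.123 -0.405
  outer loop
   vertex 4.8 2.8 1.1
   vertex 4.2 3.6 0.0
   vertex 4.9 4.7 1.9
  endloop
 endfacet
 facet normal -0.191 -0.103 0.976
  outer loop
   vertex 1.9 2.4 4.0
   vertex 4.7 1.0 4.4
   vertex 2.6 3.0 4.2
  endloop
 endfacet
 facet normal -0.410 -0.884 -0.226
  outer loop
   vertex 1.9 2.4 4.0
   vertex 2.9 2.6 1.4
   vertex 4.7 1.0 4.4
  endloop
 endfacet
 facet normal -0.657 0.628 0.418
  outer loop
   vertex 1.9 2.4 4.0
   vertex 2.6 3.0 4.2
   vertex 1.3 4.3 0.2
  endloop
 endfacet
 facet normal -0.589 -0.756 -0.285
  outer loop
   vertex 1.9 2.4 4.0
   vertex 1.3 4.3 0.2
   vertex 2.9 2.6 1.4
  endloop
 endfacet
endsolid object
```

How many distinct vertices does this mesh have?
8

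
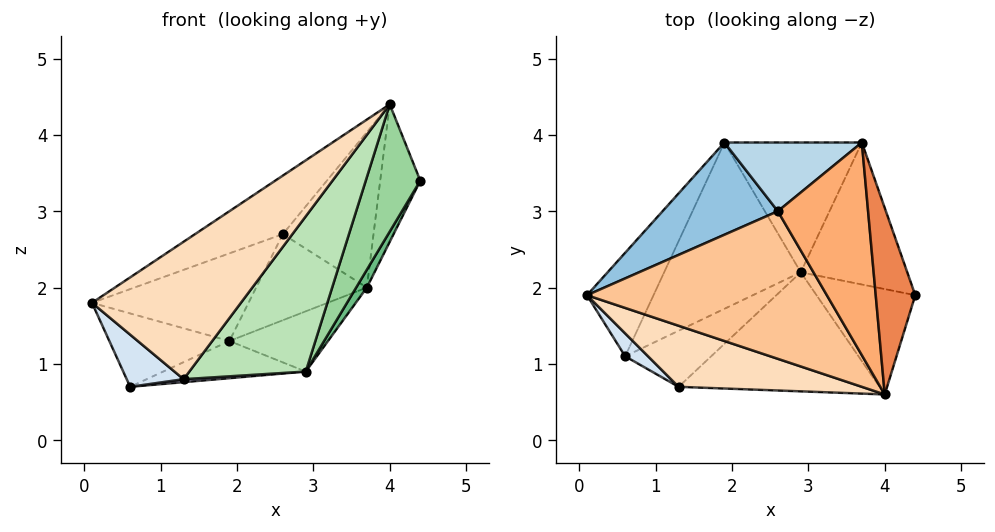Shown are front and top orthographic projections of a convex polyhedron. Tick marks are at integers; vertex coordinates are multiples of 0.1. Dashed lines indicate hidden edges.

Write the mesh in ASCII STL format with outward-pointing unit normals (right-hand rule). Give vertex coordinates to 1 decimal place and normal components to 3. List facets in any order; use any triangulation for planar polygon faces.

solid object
 facet normal -0.656 0.437 -0.616
  outer loop
   vertex 1.9 3.9 1.3
   vertex 0.6 1.1 0.7
   vertex 0.1 1.9 1.8
  endloop
 endfacet
 facet normal -0.491 0.600 0.631
  outer loop
   vertex 2.6 3.0 2.7
   vertex 1.9 3.9 1.3
   vertex 0.1 1.9 1.8
  endloop
 endfacet
 facet normal -0.236 0.760 0.606
  outer loop
   vertex 2.6 3.0 2.7
   vertex 3.7 3.9 2.0
   vertex 1.9 3.9 1.3
  endloop
 endfacet
 facet normal -0.502 -0.792 0.348
  outer loop
   vertex 1.3 0.7 0.8
   vertex 0.1 1.9 1.8
   vertex 0.6 1.1 0.7
  endloop
 endfacet
 facet normal 0.084 0.591 0.802
  outer loop
   vertex 4.0 0.6 4.4
   vertex 4.4 1.9 3.4
   vertex 3.7 3.9 2.0
  endloop
 endfacet
 facet normal 0.031 0.590 0.807
  outer loop
   vertex 4.0 0.6 4.4
   vertex 3.7 3.9 2.0
   vertex 2.6 3.0 2.7
  endloop
 endfacet
 facet normal -0.445 0.330 0.832
  outer loop
   vertex 4.0 0.6 4.4
   vertex 2.6 3.0 2.7
   vertex 0.1 1.9 1.8
  endloop
 endfacet
 facet normal -0.499 -0.792 0.352
  outer loop
   vertex 4.0 0.6 4.4
   vertex 0.1 1.9 1.8
   vertex 1.3 0.7 0.8
  endloop
 endfacet
 facet normal 0.852 -0.065 -0.519
  outer loop
   vertex 2.9 2.2 0.9
   vertex 3.7 3.9 2.0
   vertex 4.4 1.9 3.4
  endloop
 endfacet
 facet normal 0.673 -0.570 -0.472
  outer loop
   vertex 2.9 2.2 0.9
   vertex 4.4 1.9 3.4
   vertex 4.0 0.6 4.4
  endloop
 endfacet
 facet normal 0.616 -0.625 -0.479
  outer loop
   vertex 2.9 2.2 0.9
   vertex 4.0 0.6 4.4
   vertex 1.3 0.7 0.8
  endloop
 endfacet
 facet normal 0.333 0.397 -0.855
  outer loop
   vertex 2.9 2.2 0.9
   vertex 1.9 3.9 1.3
   vertex 3.7 3.9 2.0
  endloop
 endfacet
 facet normal -0.019 0.218 -0.976
  outer loop
   vertex 2.9 2.2 0.9
   vertex 0.6 1.1 0.7
   vertex 1.9 3.9 1.3
  endloop
 endfacet
 facet normal 0.112 -0.053 -0.992
  outer loop
   vertex 2.9 2.2 0.9
   vertex 1.3 0.7 0.8
   vertex 0.6 1.1 0.7
  endloop
 endfacet
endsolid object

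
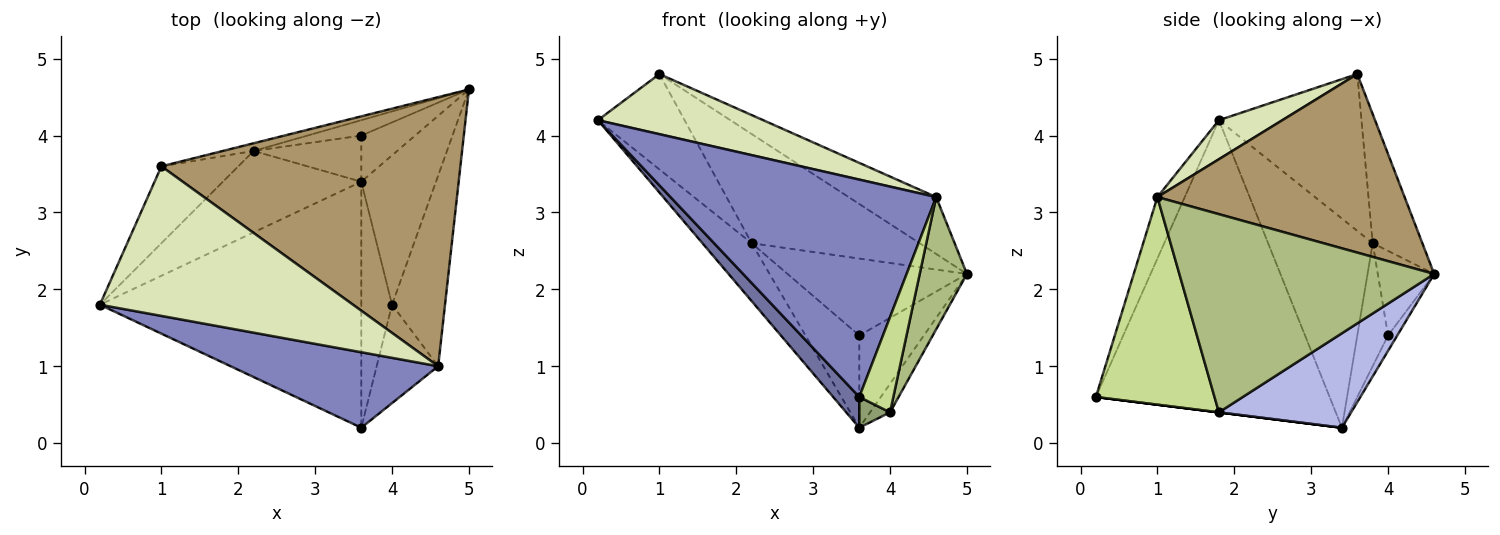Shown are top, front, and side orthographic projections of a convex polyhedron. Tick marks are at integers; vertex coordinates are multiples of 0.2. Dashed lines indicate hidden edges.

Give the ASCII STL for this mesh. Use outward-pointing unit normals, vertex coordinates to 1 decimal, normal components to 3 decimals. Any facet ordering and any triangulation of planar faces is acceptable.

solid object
 facet normal -0.743 -0.083 -0.664
  outer loop
   vertex 3.6 3.4 0.2
   vertex 3.6 0.2 0.6
   vertex 0.2 1.8 4.2
  endloop
 endfacet
 facet normal -0.097 -0.940 0.327
  outer loop
   vertex 4.6 1.0 3.2
   vertex 0.2 1.8 4.2
   vertex 3.6 0.2 0.6
  endloop
 endfacet
 facet normal -0.776 0.365 -0.514
  outer loop
   vertex 2.2 3.8 2.6
   vertex 3.6 3.4 0.2
   vertex 0.2 1.8 4.2
  endloop
 endfacet
 facet normal 0.779 0.118 -0.616
  outer loop
   vertex 4.0 1.8 0.4
   vertex 3.6 3.4 0.2
   vertex 5.0 4.6 2.2
  endloop
 endfacet
 facet normal 0.000 -0.124 -0.992
  outer loop
   vertex 4.0 1.8 0.4
   vertex 3.6 0.2 0.6
   vertex 3.6 3.4 0.2
  endloop
 endfacet
 facet normal 0.951 -0.176 -0.254
  outer loop
   vertex 4.0 1.8 0.4
   vertex 5.0 4.6 2.2
   vertex 4.6 1.0 3.2
  endloop
 endfacet
 facet normal 0.924 -0.265 -0.274
  outer loop
   vertex 4.0 1.8 0.4
   vertex 4.6 1.0 3.2
   vertex 3.6 0.2 0.6
  endloop
 endfacet
 facet normal 0.142 -0.369 0.919
  outer loop
   vertex 1.0 3.6 4.8
   vertex 0.2 1.8 4.2
   vertex 4.6 1.0 3.2
  endloop
 endfacet
 facet normal 0.504 0.179 0.845
  outer loop
   vertex 1.0 3.6 4.8
   vertex 4.6 1.0 3.2
   vertex 5.0 4.6 2.2
  endloop
 endfacet
 facet normal -0.788 0.479 -0.386
  outer loop
   vertex 1.0 3.6 4.8
   vertex 2.2 3.8 2.6
   vertex 0.2 1.8 4.2
  endloop
 endfacet
 facet normal -0.283 0.957 -0.067
  outer loop
   vertex 1.0 3.6 4.8
   vertex 5.0 4.6 2.2
   vertex 2.2 3.8 2.6
  endloop
 endfacet
 facet normal -0.127 0.887 -0.444
  outer loop
   vertex 3.6 4.0 1.4
   vertex 5.0 4.6 2.2
   vertex 3.6 3.4 0.2
  endloop
 endfacet
 facet normal -0.295 0.937 -0.187
  outer loop
   vertex 3.6 4.0 1.4
   vertex 2.2 3.8 2.6
   vertex 5.0 4.6 2.2
  endloop
 endfacet
 facet normal -0.455 0.796 -0.398
  outer loop
   vertex 3.6 4.0 1.4
   vertex 3.6 3.4 0.2
   vertex 2.2 3.8 2.6
  endloop
 endfacet
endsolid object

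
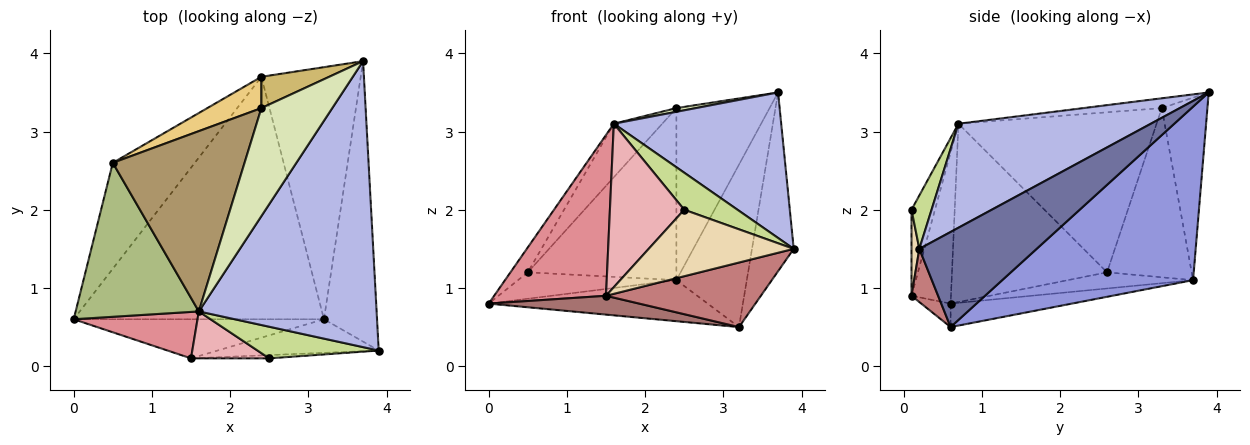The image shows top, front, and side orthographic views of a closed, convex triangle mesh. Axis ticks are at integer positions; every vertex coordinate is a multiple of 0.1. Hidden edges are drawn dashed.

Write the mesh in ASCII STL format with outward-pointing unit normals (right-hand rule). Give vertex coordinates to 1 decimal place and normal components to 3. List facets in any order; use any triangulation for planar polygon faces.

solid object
 facet normal 0.834 0.297 -0.465
  outer loop
   vertex 3.2 0.6 0.5
   vertex 3.7 3.9 3.5
   vertex 3.9 0.2 1.5
  endloop
 endfacet
 facet normal -0.092 0.166 -0.982
  outer loop
   vertex 2.4 3.7 1.1
   vertex 3.2 0.6 0.5
   vertex 0.0 0.6 0.8
  endloop
 endfacet
 facet normal 0.827 0.305 -0.473
  outer loop
   vertex 2.4 3.7 1.1
   vertex 3.7 3.9 3.5
   vertex 3.2 0.6 0.5
  endloop
 endfacet
 facet normal 0.462 -0.402 0.790
  outer loop
   vertex 1.6 0.7 3.1
   vertex 3.9 0.2 1.5
   vertex 3.7 3.9 3.5
  endloop
 endfacet
 facet normal -0.188 0.238 -0.953
  outer loop
   vertex 0.5 2.6 1.2
   vertex 2.4 3.7 1.1
   vertex 0.0 0.6 0.8
  endloop
 endfacet
 facet normal -0.819 0.092 0.566
  outer loop
   vertex 0.5 2.6 1.2
   vertex 0.0 0.6 0.8
   vertex 1.6 0.7 3.1
  endloop
 endfacet
 facet normal 0.275 -0.731 0.624
  outer loop
   vertex 2.5 0.1 2.0
   vertex 3.9 0.2 1.5
   vertex 1.6 0.7 3.1
  endloop
 endfacet
 facet normal -0.137 -0.034 0.990
  outer loop
   vertex 2.4 3.3 3.3
   vertex 1.6 0.7 3.1
   vertex 3.7 3.9 3.5
  endloop
 endfacet
 facet normal -0.759 0.185 0.625
  outer loop
   vertex 2.4 3.3 3.3
   vertex 0.5 2.6 1.2
   vertex 1.6 0.7 3.1
  endloop
 endfacet
 facet normal -0.434 0.886 0.161
  outer loop
   vertex 2.4 3.3 3.3
   vertex 3.7 3.9 3.5
   vertex 2.4 3.7 1.1
  endloop
 endfacet
 facet normal -0.489 0.858 0.156
  outer loop
   vertex 2.4 3.3 3.3
   vertex 2.4 3.7 1.1
   vertex 0.5 2.6 1.2
  endloop
 endfacet
 facet normal 0.054 -0.997 -0.049
  outer loop
   vertex 1.5 0.1 0.9
   vertex 3.9 0.2 1.5
   vertex 2.5 0.1 2.0
  endloop
 endfacet
 facet normal -0.084 -0.432 -0.898
  outer loop
   vertex 1.5 0.1 0.9
   vertex 0.0 0.6 0.8
   vertex 3.2 0.6 0.5
  endloop
 endfacet
 facet normal 0.151 -0.877 -0.456
  outer loop
   vertex 1.5 0.1 0.9
   vertex 3.2 0.6 0.5
   vertex 3.9 0.2 1.5
  endloop
 endfacet
 facet normal -0.321 -0.910 0.263
  outer loop
   vertex 1.5 0.1 0.9
   vertex 1.6 0.7 3.1
   vertex 0.0 0.6 0.8
  endloop
 endfacet
 facet normal -0.290 -0.920 0.264
  outer loop
   vertex 1.5 0.1 0.9
   vertex 2.5 0.1 2.0
   vertex 1.6 0.7 3.1
  endloop
 endfacet
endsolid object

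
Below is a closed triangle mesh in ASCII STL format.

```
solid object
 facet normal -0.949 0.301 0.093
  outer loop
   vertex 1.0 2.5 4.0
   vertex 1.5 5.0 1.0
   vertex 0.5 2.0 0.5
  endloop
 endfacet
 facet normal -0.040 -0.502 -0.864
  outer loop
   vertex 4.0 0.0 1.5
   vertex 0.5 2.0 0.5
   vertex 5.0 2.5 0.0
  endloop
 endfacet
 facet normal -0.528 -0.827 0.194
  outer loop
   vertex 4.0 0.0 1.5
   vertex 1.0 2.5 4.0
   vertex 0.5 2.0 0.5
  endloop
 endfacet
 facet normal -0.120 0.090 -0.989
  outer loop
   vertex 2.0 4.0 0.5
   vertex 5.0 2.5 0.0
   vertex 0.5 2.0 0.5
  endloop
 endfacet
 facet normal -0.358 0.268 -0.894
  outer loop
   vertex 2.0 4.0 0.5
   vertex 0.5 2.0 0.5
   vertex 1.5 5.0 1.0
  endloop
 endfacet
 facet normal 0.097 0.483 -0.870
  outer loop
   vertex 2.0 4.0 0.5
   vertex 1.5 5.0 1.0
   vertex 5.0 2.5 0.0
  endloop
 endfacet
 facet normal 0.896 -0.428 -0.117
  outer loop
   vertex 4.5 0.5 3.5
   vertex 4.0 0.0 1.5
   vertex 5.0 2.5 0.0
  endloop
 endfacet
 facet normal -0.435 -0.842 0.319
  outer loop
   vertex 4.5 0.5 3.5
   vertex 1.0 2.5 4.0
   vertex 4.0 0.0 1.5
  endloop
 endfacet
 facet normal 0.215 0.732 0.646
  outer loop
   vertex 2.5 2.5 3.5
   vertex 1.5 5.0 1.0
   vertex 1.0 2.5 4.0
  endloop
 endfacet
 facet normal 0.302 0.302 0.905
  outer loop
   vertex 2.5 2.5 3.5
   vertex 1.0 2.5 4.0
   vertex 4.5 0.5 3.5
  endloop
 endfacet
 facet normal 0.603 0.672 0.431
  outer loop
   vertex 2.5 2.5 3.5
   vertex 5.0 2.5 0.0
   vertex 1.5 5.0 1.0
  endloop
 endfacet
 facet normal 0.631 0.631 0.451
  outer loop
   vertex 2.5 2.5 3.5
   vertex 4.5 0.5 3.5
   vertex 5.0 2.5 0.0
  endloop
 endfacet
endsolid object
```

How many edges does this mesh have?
18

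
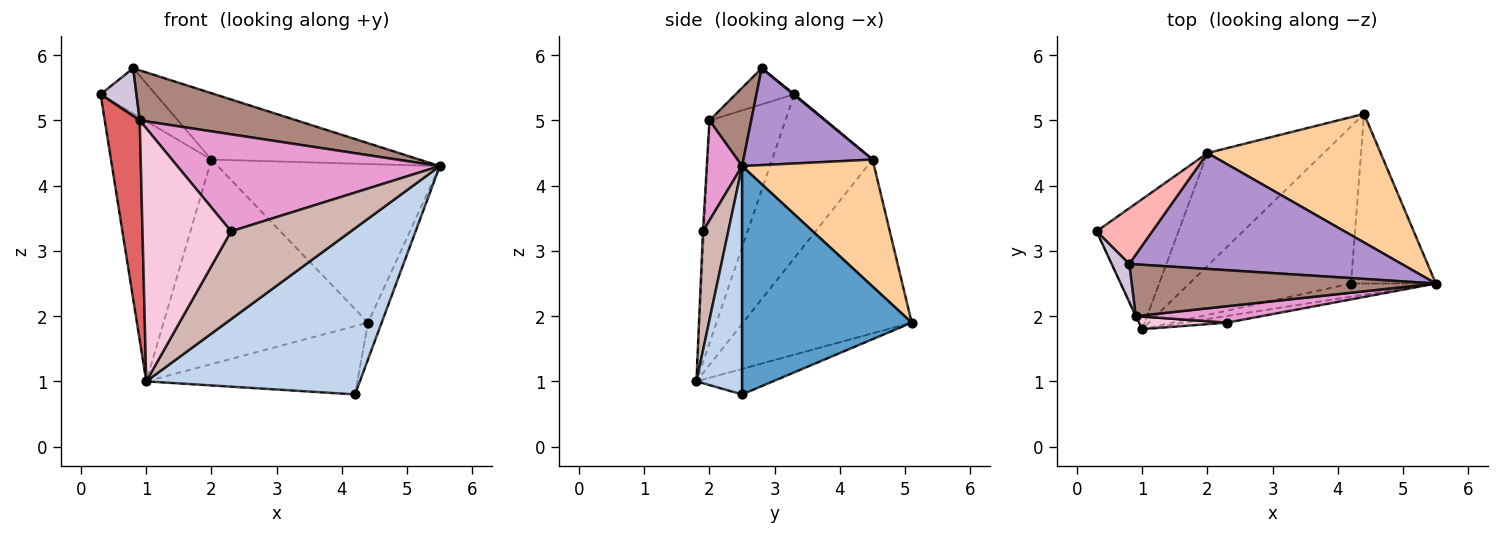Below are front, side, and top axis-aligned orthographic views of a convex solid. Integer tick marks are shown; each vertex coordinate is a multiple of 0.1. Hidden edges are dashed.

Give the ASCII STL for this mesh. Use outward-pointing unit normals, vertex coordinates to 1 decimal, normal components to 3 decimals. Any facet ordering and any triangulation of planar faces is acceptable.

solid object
 facet normal 0.935 0.075 -0.347
  outer loop
   vertex 4.2 2.5 0.8
   vertex 4.4 5.1 1.9
   vertex 5.5 2.5 4.3
  endloop
 endfacet
 facet normal 0.208 -0.975 -0.077
  outer loop
   vertex 4.2 2.5 0.8
   vertex 5.5 2.5 4.3
   vertex 1.0 1.8 1.0
  endloop
 endfacet
 facet normal -0.143 0.395 -0.907
  outer loop
   vertex 4.2 2.5 0.8
   vertex 1.0 1.8 1.0
   vertex 4.4 5.1 1.9
  endloop
 endfacet
 facet normal 0.419 0.705 0.572
  outer loop
   vertex 2.0 4.5 4.4
   vertex 5.5 2.5 4.3
   vertex 4.4 5.1 1.9
  endloop
 endfacet
 facet normal -0.667 0.667 -0.333
  outer loop
   vertex 2.0 4.5 4.4
   vertex 1.0 1.8 1.0
   vertex 0.3 3.3 5.4
  endloop
 endfacet
 facet normal -0.585 0.710 -0.392
  outer loop
   vertex 2.0 4.5 4.4
   vertex 4.4 5.1 1.9
   vertex 1.0 1.8 1.0
  endloop
 endfacet
 facet normal -0.908 -0.419 -0.002
  outer loop
   vertex 0.9 2.0 5.0
   vertex 0.3 3.3 5.4
   vertex 1.0 1.8 1.0
  endloop
 endfacet
 facet normal 0.011 0.631 0.776
  outer loop
   vertex 0.8 2.8 5.8
   vertex 2.0 4.5 4.4
   vertex 0.3 3.3 5.4
  endloop
 endfacet
 facet normal 0.295 0.475 0.829
  outer loop
   vertex 0.8 2.8 5.8
   vertex 5.5 2.5 4.3
   vertex 2.0 4.5 4.4
  endloop
 endfacet
 facet normal -0.788 -0.482 0.383
  outer loop
   vertex 0.8 2.8 5.8
   vertex 0.3 3.3 5.4
   vertex 0.9 2.0 5.0
  endloop
 endfacet
 facet normal 0.182 -0.684 0.707
  outer loop
   vertex 0.8 2.8 5.8
   vertex 0.9 2.0 5.0
   vertex 5.5 2.5 4.3
  endloop
 endfacet
 facet normal 0.206 -0.976 -0.074
  outer loop
   vertex 2.3 1.9 3.3
   vertex 1.0 1.8 1.0
   vertex 5.5 2.5 4.3
  endloop
 endfacet
 facet normal 0.131 -0.977 0.166
  outer loop
   vertex 2.3 1.9 3.3
   vertex 5.5 2.5 4.3
   vertex 0.9 2.0 5.0
  endloop
 endfacet
 facet normal -0.011 -0.999 0.050
  outer loop
   vertex 2.3 1.9 3.3
   vertex 0.9 2.0 5.0
   vertex 1.0 1.8 1.0
  endloop
 endfacet
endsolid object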